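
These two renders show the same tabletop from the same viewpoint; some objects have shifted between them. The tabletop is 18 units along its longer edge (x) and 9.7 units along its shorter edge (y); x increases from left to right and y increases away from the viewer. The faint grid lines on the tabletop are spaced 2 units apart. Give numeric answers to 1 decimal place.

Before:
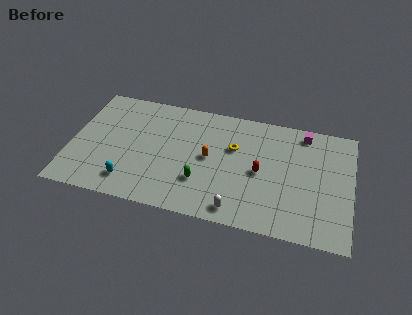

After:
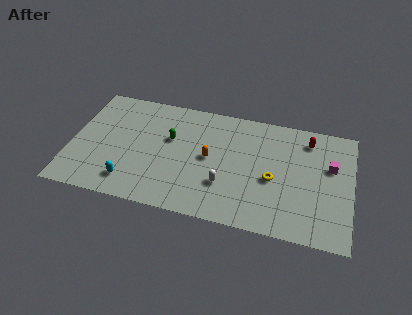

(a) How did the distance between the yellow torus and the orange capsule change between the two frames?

+2.3

Before: roughly 1.9 units apart; after: 4.2. That's 2.3 units further apart.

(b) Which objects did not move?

the orange capsule and the cyan capsule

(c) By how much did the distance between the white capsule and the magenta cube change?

-1.0

They were about 8.3 units apart before and 7.3 after — 1.0 units closer together.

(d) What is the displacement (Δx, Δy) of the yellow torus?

(2.6, -2.0)

From the two frames, the yellow torus sits at roughly (10.4, 6.2) before and (13.0, 4.2) after.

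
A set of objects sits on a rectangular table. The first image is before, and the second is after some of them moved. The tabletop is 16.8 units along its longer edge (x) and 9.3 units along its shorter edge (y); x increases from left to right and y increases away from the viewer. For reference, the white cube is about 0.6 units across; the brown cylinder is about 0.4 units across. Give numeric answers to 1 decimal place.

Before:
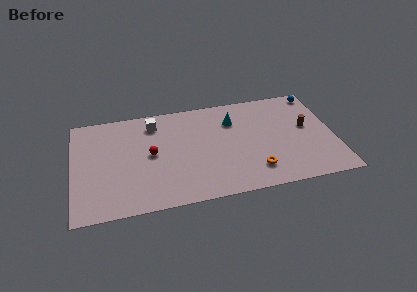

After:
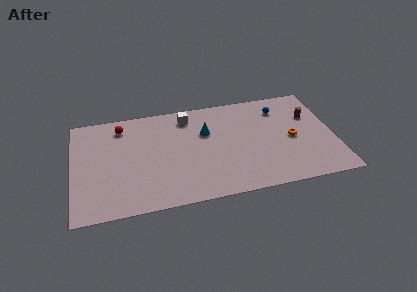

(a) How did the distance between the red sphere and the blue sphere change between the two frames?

-1.2

The distance was about 11.5 in the first image and 10.3 in the second, so they moved 1.2 units closer together.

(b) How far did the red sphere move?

3.4

The red sphere moved from about (5.0, 4.8) to (3.2, 7.7), a distance of √(1.8² + 2.9²) ≈ 3.4.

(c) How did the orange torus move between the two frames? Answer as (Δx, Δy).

(2.6, 2.4)

The orange torus was at about (11.5, 2.0) and moved to about (14.1, 4.4).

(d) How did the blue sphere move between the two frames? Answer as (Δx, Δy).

(-2.5, -1.0)

The blue sphere was at about (16.0, 8.3) and moved to about (13.5, 7.3).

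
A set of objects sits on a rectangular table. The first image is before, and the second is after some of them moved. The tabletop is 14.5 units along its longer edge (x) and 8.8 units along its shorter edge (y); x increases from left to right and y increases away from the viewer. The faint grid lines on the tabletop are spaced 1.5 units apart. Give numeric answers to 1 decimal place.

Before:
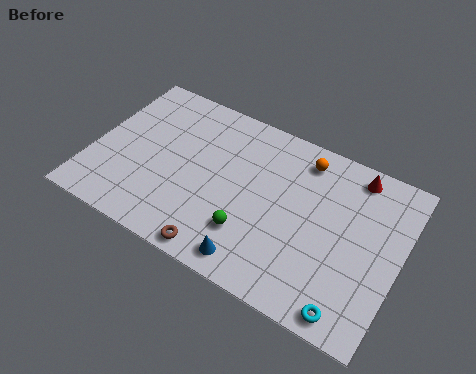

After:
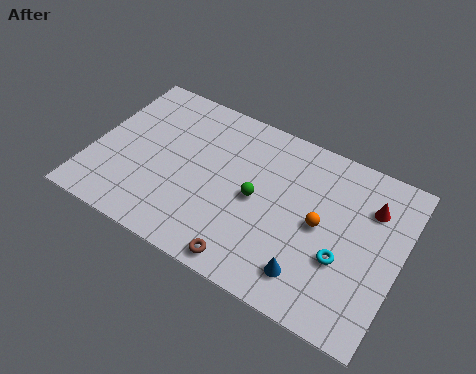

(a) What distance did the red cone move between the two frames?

1.6

The red cone moved from about (12.0, 7.7) to (12.9, 6.4), a distance of √(0.9² + 1.3²) ≈ 1.6.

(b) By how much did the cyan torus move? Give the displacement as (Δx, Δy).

(-0.7, 2.3)

The cyan torus was at about (12.7, 0.9) and moved to about (12.0, 3.2).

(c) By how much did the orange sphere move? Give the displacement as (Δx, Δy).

(1.2, -3.0)

The orange sphere was at about (9.6, 7.4) and moved to about (10.8, 4.4).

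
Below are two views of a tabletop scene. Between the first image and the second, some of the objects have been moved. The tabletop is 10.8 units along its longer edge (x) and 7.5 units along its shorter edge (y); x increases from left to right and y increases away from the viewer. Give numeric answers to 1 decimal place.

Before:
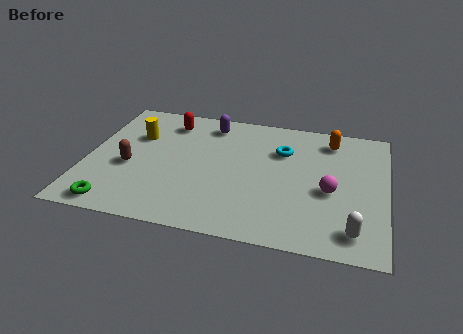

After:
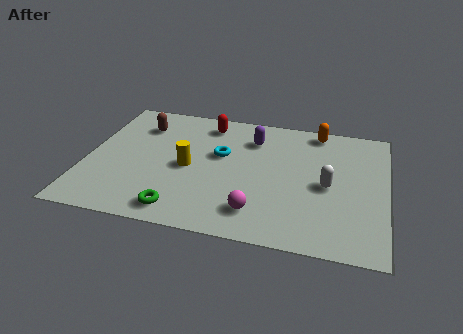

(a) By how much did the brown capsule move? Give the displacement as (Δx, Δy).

(0.2, 2.6)

From the two frames, the brown capsule sits at roughly (1.6, 3.1) before and (1.8, 5.7) after.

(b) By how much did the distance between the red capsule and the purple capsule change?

+0.3

The distance was about 1.5 in the first image and 1.8 in the second, so they moved 0.3 units further apart.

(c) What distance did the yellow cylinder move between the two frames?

2.5

From (1.7, 5.0) to (3.7, 3.5), the yellow cylinder covered √(2.0² + 1.5²) ≈ 2.5 units.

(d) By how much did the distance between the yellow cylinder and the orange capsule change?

-1.6

The distance was about 7.1 in the first image and 5.5 in the second, so they moved 1.6 units closer together.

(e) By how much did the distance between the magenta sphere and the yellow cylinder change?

-4.0

They were about 7.3 units apart before and 3.3 after — 4.0 units closer together.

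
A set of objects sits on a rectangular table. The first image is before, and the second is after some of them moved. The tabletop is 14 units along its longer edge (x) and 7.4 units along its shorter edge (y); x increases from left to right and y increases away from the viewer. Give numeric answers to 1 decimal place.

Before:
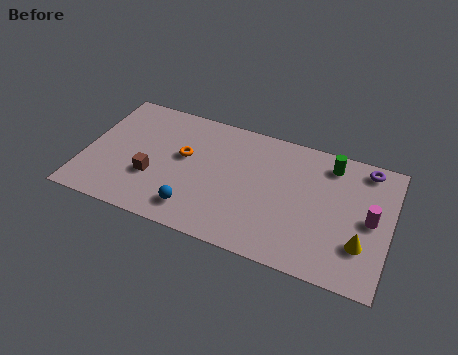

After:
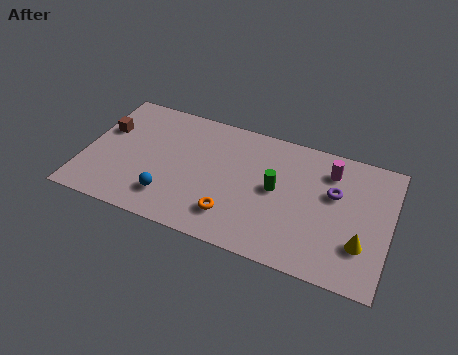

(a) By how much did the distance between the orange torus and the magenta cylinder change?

-2.8

They were about 8.6 units apart before and 5.8 after — 2.8 units closer together.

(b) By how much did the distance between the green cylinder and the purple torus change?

+1.1

They were about 1.6 units apart before and 2.7 after — 1.1 units further apart.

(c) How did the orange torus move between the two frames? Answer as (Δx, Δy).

(2.5, -2.6)

The orange torus started near (4.5, 4.3) and ended near (7.0, 1.7).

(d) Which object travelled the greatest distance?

the orange torus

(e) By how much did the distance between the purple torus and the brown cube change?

+0.3

Before: roughly 10.3 units apart; after: 10.6. That's 0.3 units further apart.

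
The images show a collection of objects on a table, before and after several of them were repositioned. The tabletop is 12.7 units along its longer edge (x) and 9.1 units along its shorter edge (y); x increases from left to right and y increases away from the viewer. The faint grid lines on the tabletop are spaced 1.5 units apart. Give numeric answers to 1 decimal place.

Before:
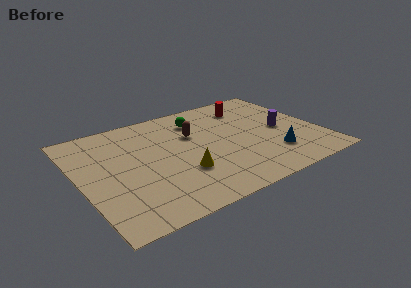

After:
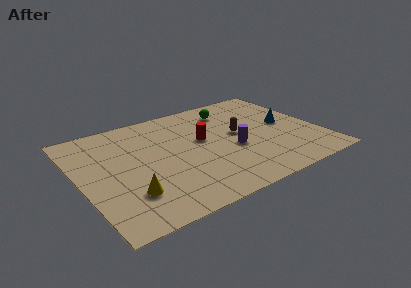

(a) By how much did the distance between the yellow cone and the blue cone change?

+4.4

The distance was about 4.8 in the first image and 9.2 in the second, so they moved 4.4 units further apart.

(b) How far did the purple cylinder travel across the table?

2.9

The purple cylinder was near (10.8, 4.3) before and (8.0, 3.7) after, so it travelled √(2.8² + 0.6²) ≈ 2.9 units.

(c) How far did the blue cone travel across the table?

2.7

The blue cone was near (9.9, 2.3) before and (11.1, 4.7) after, so it travelled √(1.2² + 2.4²) ≈ 2.7 units.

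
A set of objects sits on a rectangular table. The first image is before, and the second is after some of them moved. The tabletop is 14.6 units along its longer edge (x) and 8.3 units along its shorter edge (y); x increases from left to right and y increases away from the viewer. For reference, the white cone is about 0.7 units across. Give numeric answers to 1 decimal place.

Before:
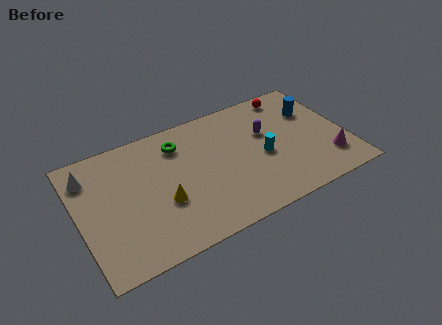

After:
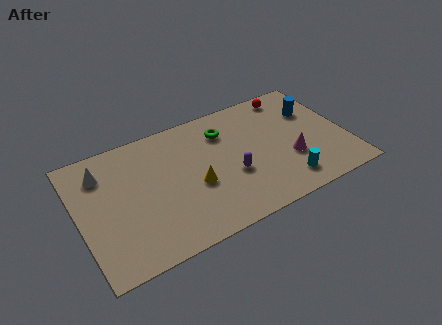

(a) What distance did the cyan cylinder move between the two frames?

2.4

The cyan cylinder moved from about (10.0, 3.7) to (10.9, 1.5), a distance of √(0.9² + 2.2²) ≈ 2.4.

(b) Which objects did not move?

the red sphere and the blue cylinder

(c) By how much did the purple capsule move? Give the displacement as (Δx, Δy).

(-2.2, -2.0)

The purple capsule started near (10.4, 5.2) and ended near (8.2, 3.2).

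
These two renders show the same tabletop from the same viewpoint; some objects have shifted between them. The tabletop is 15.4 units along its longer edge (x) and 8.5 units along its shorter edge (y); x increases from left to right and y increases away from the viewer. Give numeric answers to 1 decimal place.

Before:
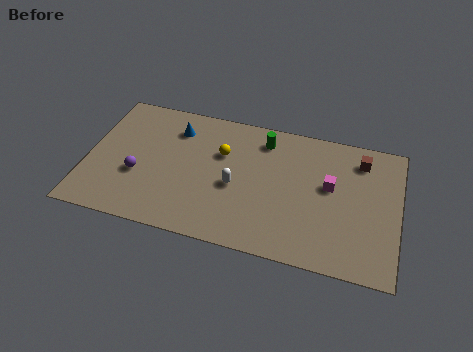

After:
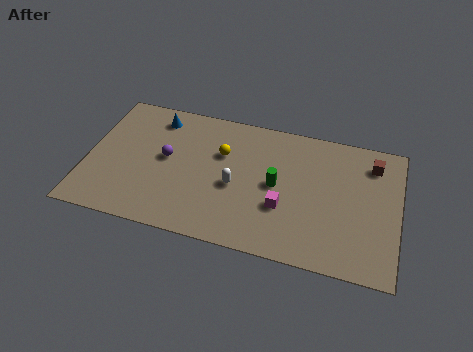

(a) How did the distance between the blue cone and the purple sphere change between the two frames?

-1.2

Before: roughly 3.8 units apart; after: 2.6. That's 1.2 units closer together.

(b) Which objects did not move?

the yellow sphere and the white capsule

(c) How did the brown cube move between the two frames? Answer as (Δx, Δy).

(0.6, -0.1)

From the two frames, the brown cube sits at roughly (13.4, 6.9) before and (14.0, 6.8) after.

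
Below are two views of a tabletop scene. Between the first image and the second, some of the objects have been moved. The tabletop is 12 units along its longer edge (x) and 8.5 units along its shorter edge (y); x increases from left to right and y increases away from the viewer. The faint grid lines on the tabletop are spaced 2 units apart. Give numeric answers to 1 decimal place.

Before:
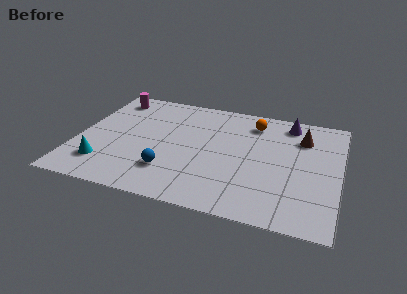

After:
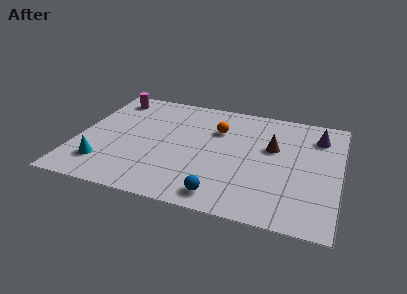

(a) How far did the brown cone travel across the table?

1.7

From (10.2, 6.3) to (8.9, 5.2), the brown cone covered √(1.3² + 1.1²) ≈ 1.7 units.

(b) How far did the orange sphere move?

1.9

The orange sphere moved from about (7.9, 6.9) to (6.3, 5.9), a distance of √(1.6² + 1.0²) ≈ 1.9.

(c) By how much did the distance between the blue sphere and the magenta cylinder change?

+2.4

They were about 5.9 units apart before and 8.3 after — 2.4 units further apart.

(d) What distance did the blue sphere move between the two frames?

2.7

The blue sphere moved from about (4.4, 2.2) to (6.9, 1.1), a distance of √(2.5² + 1.1²) ≈ 2.7.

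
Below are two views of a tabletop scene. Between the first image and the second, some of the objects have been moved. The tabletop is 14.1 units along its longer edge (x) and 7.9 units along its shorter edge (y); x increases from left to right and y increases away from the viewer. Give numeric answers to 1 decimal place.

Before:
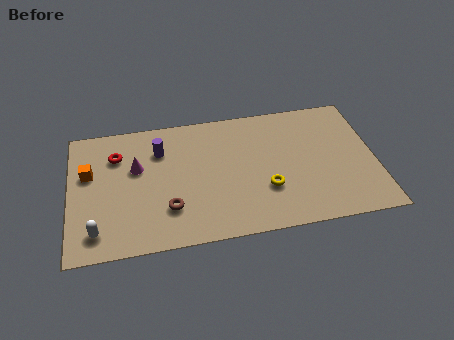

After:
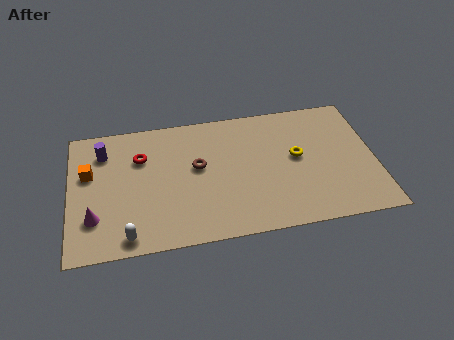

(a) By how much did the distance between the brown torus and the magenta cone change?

+2.3

Before: roughly 3.0 units apart; after: 5.3. That's 2.3 units further apart.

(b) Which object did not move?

the orange cube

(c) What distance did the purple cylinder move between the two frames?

2.6

The purple cylinder moved from about (4.2, 5.8) to (1.6, 6.1), a distance of √(2.6² + 0.3²) ≈ 2.6.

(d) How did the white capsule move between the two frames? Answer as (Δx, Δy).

(1.4, -0.5)

From the two frames, the white capsule sits at roughly (1.2, 1.4) before and (2.6, 0.9) after.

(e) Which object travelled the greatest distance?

the magenta cone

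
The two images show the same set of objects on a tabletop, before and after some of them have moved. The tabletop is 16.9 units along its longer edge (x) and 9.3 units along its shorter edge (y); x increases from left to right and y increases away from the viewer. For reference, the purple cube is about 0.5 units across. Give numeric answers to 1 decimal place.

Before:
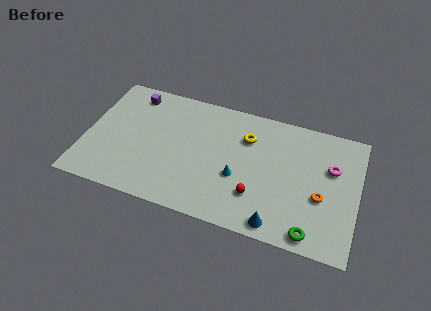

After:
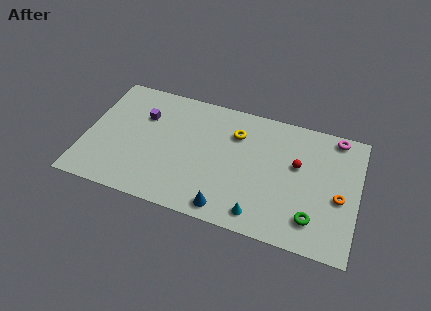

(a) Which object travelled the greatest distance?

the red sphere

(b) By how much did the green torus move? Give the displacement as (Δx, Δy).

(0.0, 1.0)

The green torus was at about (14.3, 1.0) and moved to about (14.3, 2.0).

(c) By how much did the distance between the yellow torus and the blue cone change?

-0.4

Before: roughly 6.1 units apart; after: 5.7. That's 0.4 units closer together.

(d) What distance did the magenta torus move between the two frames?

2.4

The magenta torus was near (15.2, 6.0) before and (15.3, 8.4) after, so it travelled √(0.1² + 2.4²) ≈ 2.4 units.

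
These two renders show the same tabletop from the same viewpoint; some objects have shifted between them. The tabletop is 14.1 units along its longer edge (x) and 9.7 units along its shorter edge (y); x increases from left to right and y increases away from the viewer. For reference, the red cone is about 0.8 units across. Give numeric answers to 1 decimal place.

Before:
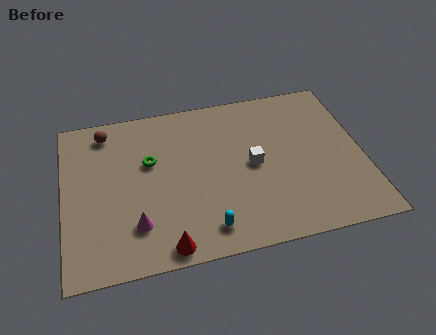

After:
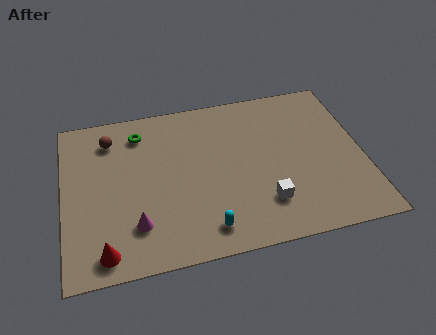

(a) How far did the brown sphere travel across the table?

0.5

The brown sphere moved from about (2.1, 8.3) to (2.3, 7.8), a distance of √(0.2² + 0.5²) ≈ 0.5.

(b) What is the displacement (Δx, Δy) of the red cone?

(-2.8, 0.3)

The red cone was at about (4.6, 0.9) and moved to about (1.8, 1.2).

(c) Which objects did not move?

the magenta cone and the cyan capsule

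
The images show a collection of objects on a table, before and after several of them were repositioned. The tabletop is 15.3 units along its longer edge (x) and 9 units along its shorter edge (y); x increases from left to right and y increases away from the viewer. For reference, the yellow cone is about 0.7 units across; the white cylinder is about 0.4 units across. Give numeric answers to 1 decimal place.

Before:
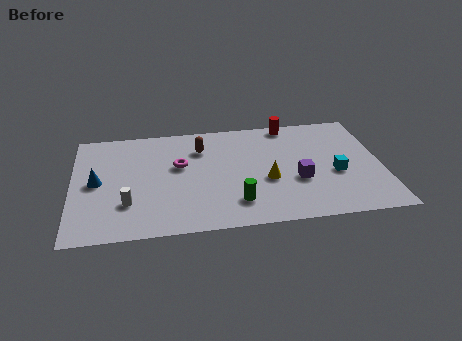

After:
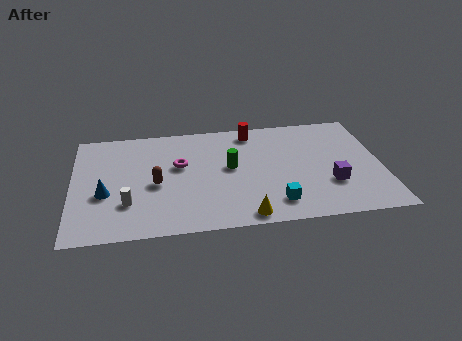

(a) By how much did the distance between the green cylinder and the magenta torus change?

-1.8

Before: roughly 4.3 units apart; after: 2.5. That's 1.8 units closer together.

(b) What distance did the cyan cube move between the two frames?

3.7

From (13.0, 3.7) to (9.9, 1.7), the cyan cube covered √(3.1² + 2.0²) ≈ 3.7 units.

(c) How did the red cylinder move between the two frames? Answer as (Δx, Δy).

(-1.9, -0.4)

The red cylinder was at about (10.9, 8.2) and moved to about (9.0, 7.8).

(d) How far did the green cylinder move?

2.9

The green cylinder moved from about (8.0, 2.0) to (7.8, 4.9), a distance of √(0.2² + 2.9²) ≈ 2.9.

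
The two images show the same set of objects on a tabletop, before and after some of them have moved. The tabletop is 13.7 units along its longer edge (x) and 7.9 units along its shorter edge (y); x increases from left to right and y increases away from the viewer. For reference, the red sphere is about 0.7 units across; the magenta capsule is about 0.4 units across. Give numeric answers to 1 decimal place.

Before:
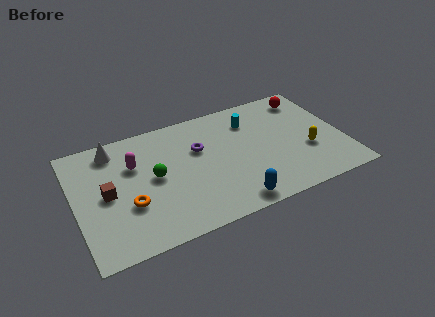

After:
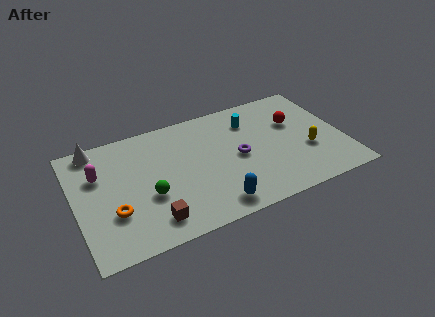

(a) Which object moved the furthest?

the brown cube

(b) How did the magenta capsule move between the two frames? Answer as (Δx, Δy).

(-1.8, 0.0)

From the two frames, the magenta capsule sits at roughly (3.1, 5.3) before and (1.3, 5.3) after.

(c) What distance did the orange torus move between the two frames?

0.8

The orange torus moved from about (2.6, 2.8) to (1.8, 2.6), a distance of √(0.8² + 0.2²) ≈ 0.8.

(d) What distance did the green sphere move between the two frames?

1.2

The green sphere was near (4.0, 4.1) before and (3.6, 3.0) after, so it travelled √(0.4² + 1.1²) ≈ 1.2 units.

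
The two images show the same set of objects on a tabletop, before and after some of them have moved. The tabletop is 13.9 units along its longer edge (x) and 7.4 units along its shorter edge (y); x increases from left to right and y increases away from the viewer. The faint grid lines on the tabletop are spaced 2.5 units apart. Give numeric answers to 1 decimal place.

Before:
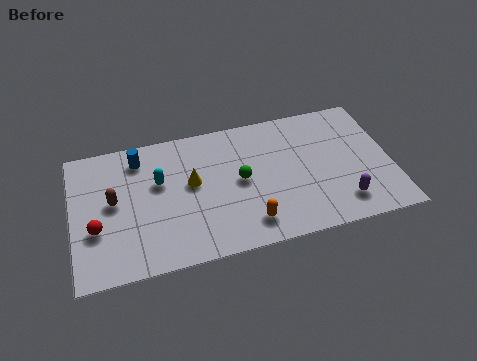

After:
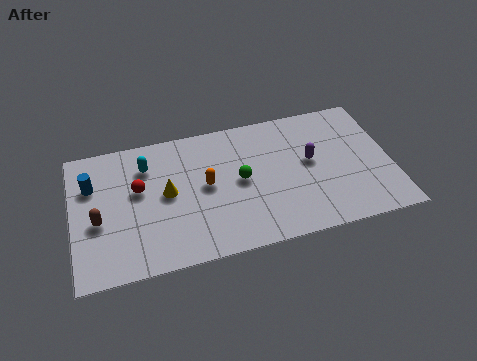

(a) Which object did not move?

the green sphere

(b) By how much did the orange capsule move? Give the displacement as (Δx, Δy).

(-1.7, 2.5)

The orange capsule was at about (7.5, 1.4) and moved to about (5.8, 3.9).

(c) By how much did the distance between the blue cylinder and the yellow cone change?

+0.5

Before: roughly 2.9 units apart; after: 3.4. That's 0.5 units further apart.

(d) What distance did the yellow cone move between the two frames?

1.1

The yellow cone moved from about (5.2, 4.2) to (4.1, 3.9), a distance of √(1.1² + 0.3²) ≈ 1.1.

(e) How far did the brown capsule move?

1.1

From (1.8, 4.0) to (1.1, 3.1), the brown capsule covered √(0.7² + 0.9²) ≈ 1.1 units.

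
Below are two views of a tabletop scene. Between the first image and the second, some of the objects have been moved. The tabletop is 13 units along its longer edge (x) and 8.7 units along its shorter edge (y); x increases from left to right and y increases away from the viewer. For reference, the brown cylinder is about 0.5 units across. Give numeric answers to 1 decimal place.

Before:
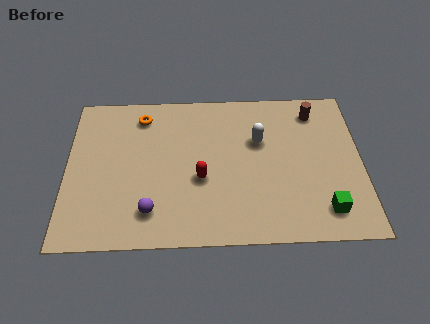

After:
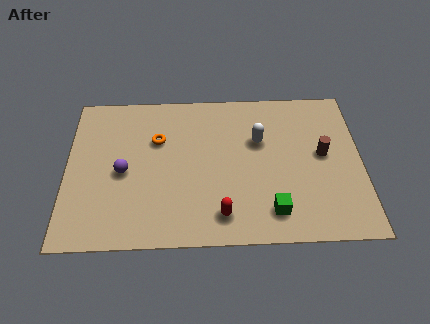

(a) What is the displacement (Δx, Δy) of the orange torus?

(0.7, -1.4)

The orange torus started near (3.3, 7.2) and ended near (4.0, 5.8).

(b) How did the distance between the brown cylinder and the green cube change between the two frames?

-1.7

They were about 5.6 units apart before and 3.9 after — 1.7 units closer together.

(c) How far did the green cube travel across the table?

2.3

The green cube was near (11.3, 1.6) before and (9.0, 1.6) after, so it travelled √(2.3² + 0.0²) ≈ 2.3 units.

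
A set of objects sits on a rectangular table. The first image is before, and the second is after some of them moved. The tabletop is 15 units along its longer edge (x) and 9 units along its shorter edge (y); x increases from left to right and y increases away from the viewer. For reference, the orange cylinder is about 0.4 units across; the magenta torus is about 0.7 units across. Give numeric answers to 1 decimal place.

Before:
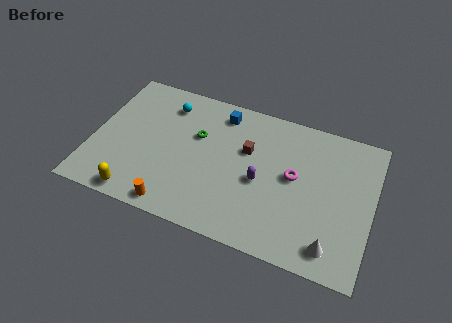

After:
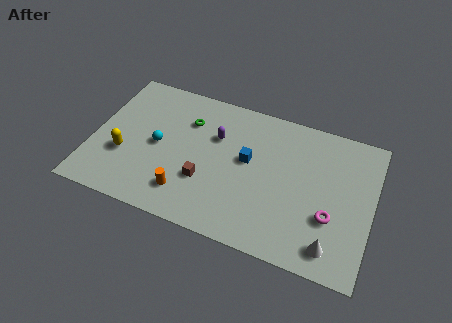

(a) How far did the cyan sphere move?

2.8

The cyan sphere was near (3.7, 7.2) before and (3.5, 4.4) after, so it travelled √(0.2² + 2.8²) ≈ 2.8 units.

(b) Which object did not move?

the white cone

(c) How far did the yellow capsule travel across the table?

2.5

The yellow capsule was near (2.8, 0.9) before and (1.8, 3.2) after, so it travelled √(1.0² + 2.3²) ≈ 2.5 units.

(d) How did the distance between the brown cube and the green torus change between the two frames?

+1.0

The distance was about 2.7 in the first image and 3.7 in the second, so they moved 1.0 units further apart.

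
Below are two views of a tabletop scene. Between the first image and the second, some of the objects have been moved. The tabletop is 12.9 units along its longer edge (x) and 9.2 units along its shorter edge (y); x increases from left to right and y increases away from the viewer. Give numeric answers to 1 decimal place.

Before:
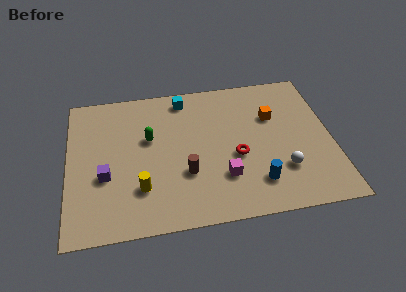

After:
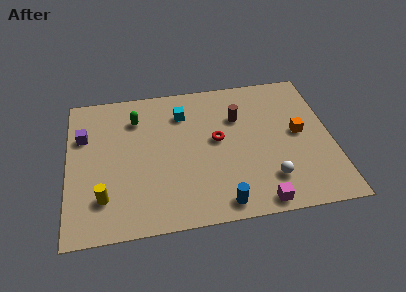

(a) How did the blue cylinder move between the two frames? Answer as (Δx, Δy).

(-1.8, -1.0)

The blue cylinder was at about (9.1, 2.0) and moved to about (7.3, 1.0).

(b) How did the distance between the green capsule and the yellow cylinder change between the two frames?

+2.0

The distance was about 3.1 in the first image and 5.1 in the second, so they moved 2.0 units further apart.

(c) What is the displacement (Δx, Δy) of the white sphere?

(-0.7, -0.5)

The white sphere was at about (10.4, 2.6) and moved to about (9.7, 2.1).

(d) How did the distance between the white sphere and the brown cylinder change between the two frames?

-0.3

They were about 4.7 units apart before and 4.4 after — 0.3 units closer together.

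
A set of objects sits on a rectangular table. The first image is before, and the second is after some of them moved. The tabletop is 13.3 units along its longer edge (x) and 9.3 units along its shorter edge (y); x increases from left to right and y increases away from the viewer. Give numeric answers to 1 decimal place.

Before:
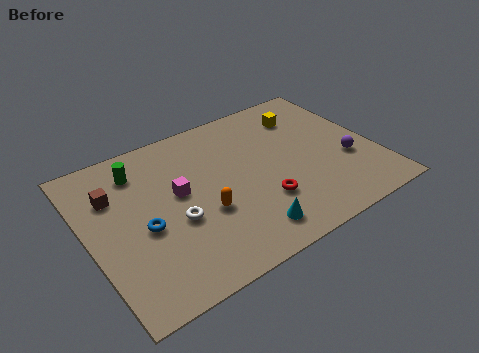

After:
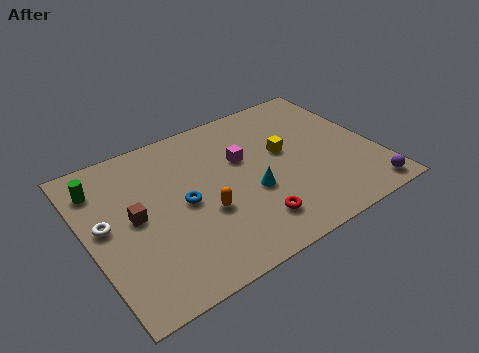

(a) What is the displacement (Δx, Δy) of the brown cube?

(0.7, -1.7)

The brown cube started near (1.4, 6.5) and ended near (2.1, 4.8).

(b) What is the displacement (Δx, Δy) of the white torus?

(-3.0, 1.3)

From the two frames, the white torus sits at roughly (3.8, 3.7) before and (0.8, 5.0) after.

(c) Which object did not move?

the orange capsule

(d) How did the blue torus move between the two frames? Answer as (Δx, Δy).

(1.9, 0.5)

The blue torus started near (2.4, 4.0) and ended near (4.3, 4.5).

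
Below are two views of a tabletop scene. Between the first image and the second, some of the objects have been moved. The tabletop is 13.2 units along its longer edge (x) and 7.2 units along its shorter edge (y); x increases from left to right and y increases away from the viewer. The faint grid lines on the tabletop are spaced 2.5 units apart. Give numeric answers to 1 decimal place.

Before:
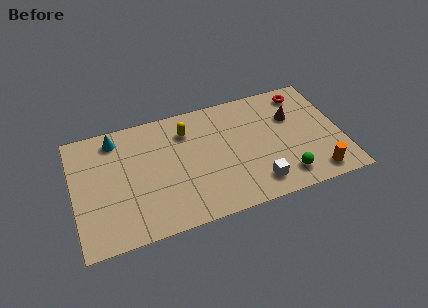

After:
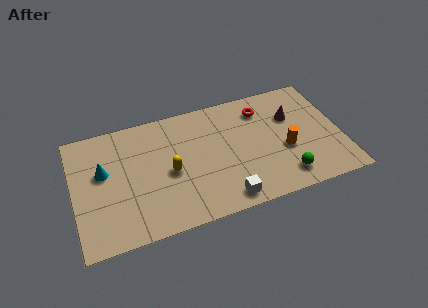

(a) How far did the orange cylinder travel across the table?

2.3

The orange cylinder was near (11.7, 1.0) before and (10.4, 2.9) after, so it travelled √(1.3² + 1.9²) ≈ 2.3 units.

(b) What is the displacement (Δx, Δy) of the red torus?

(-2.1, -0.4)

The red torus started near (11.6, 6.1) and ended near (9.5, 5.7).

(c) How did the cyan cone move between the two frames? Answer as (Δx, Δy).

(-0.7, -1.8)

From the two frames, the cyan cone sits at roughly (2.2, 6.1) before and (1.5, 4.3) after.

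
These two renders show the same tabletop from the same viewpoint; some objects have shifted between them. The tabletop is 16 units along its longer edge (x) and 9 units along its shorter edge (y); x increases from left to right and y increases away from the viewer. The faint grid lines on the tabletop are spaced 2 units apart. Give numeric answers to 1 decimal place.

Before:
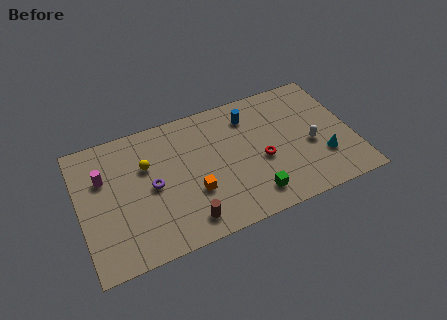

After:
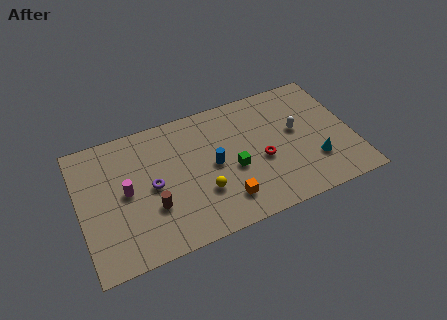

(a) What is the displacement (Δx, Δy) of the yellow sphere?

(3.0, -3.0)

From the two frames, the yellow sphere sits at roughly (4.0, 5.9) before and (7.0, 2.9) after.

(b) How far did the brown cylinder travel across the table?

2.4

The brown cylinder was near (5.9, 1.4) before and (4.1, 3.0) after, so it travelled √(1.8² + 1.6²) ≈ 2.4 units.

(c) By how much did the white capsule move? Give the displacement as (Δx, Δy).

(-0.7, 1.3)

The white capsule started near (13.5, 3.8) and ended near (12.8, 5.1).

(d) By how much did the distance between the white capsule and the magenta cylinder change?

-2.1

The distance was about 12.2 in the first image and 10.1 in the second, so they moved 2.1 units closer together.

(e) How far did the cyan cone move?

0.5

The cyan cone moved from about (14.1, 2.7) to (13.6, 2.6), a distance of √(0.5² + 0.1²) ≈ 0.5.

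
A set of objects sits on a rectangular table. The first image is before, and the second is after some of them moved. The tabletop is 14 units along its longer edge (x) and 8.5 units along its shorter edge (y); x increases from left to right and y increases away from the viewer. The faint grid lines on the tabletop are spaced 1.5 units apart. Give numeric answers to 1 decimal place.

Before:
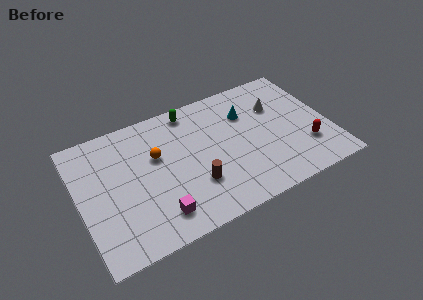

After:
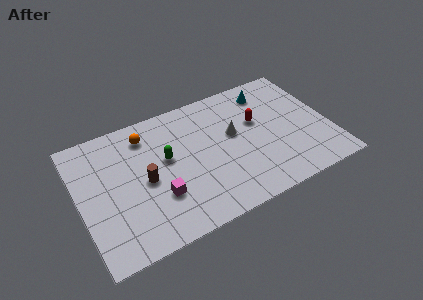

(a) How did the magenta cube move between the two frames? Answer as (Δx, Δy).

(0.2, 1.1)

The magenta cube was at about (4.0, 1.6) and moved to about (4.2, 2.7).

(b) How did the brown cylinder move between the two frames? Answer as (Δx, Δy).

(-2.6, 1.4)

From the two frames, the brown cylinder sits at roughly (6.2, 2.6) before and (3.6, 4.0) after.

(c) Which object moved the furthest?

the red capsule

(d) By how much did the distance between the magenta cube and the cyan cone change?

+0.9

They were about 7.1 units apart before and 8.0 after — 0.9 units further apart.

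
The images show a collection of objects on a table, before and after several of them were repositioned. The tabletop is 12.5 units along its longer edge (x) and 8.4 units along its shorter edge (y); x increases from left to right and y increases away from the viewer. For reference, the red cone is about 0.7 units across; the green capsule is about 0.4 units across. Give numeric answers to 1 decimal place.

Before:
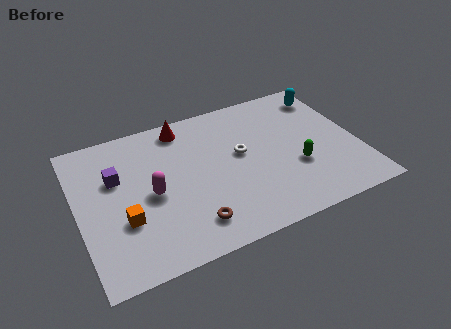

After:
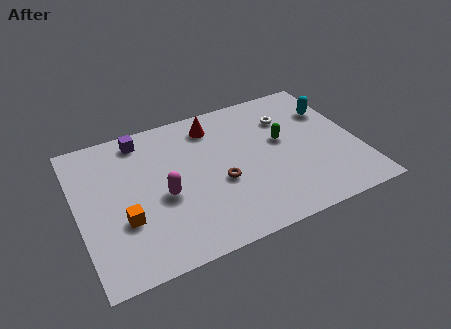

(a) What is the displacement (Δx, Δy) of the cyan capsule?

(0.0, -1.0)

From the two frames, the cyan capsule sits at roughly (11.6, 6.9) before and (11.6, 5.9) after.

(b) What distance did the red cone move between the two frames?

1.4

The red cone moved from about (5.0, 7.3) to (6.3, 6.9), a distance of √(1.3² + 0.4²) ≈ 1.4.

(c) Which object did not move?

the orange cube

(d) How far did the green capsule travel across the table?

1.8

The green capsule was near (9.6, 3.0) before and (9.2, 4.8) after, so it travelled √(0.4² + 1.8²) ≈ 1.8 units.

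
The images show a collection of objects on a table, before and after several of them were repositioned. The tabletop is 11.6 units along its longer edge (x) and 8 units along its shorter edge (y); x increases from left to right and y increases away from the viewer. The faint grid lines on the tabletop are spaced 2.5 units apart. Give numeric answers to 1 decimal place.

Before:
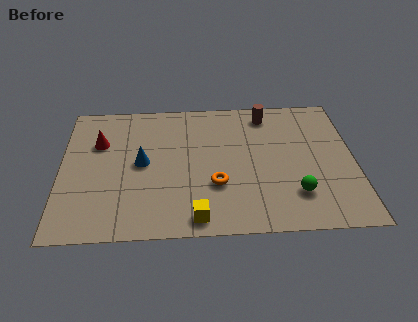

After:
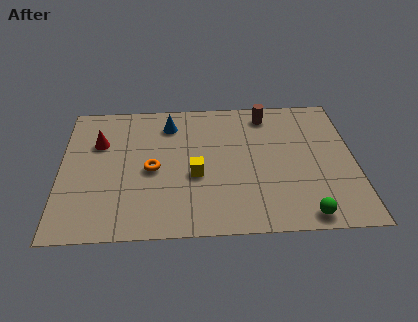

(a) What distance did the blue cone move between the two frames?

2.5

The blue cone was near (3.2, 4.1) before and (4.3, 6.4) after, so it travelled √(1.1² + 2.3²) ≈ 2.5 units.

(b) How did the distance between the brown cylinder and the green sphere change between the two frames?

+1.2

They were about 4.9 units apart before and 6.1 after — 1.2 units further apart.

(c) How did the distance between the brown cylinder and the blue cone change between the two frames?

-1.8

Before: roughly 5.7 units apart; after: 3.9. That's 1.8 units closer together.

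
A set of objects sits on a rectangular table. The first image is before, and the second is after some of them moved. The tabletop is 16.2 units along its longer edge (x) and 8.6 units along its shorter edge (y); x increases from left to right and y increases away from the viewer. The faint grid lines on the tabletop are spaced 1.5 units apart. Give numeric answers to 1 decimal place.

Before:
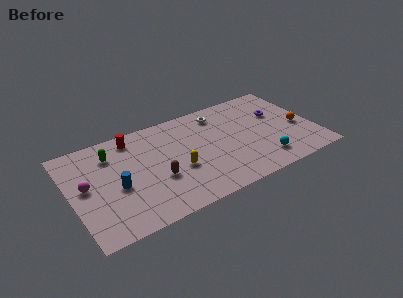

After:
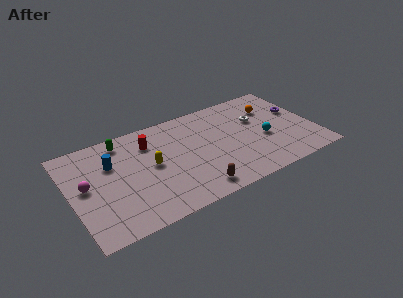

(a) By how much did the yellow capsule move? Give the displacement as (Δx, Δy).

(-1.6, 1.1)

From the two frames, the yellow capsule sits at roughly (6.9, 3.4) before and (5.3, 4.5) after.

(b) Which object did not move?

the magenta sphere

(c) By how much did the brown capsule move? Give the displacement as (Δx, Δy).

(2.2, -2.0)

The brown capsule was at about (5.5, 3.2) and moved to about (7.7, 1.2).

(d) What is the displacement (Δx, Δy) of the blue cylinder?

(-0.1, 2.1)

The blue cylinder was at about (2.9, 3.7) and moved to about (2.8, 5.8).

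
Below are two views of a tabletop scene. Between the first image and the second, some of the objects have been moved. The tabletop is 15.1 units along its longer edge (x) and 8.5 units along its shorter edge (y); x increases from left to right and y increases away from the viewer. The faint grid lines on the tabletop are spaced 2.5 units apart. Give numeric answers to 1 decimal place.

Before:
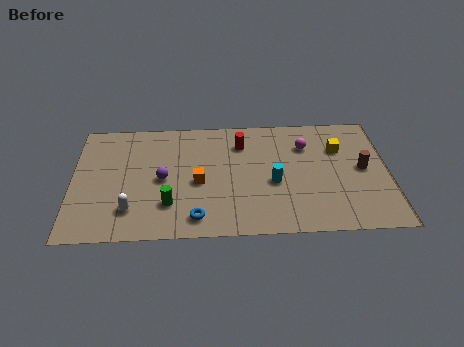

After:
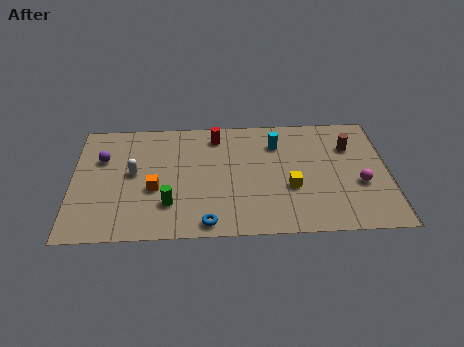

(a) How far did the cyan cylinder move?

2.8

The cyan cylinder was near (9.6, 3.6) before and (9.8, 6.4) after, so it travelled √(0.2² + 2.8²) ≈ 2.8 units.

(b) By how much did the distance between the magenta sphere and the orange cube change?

+4.1

The distance was about 5.7 in the first image and 9.8 in the second, so they moved 4.1 units further apart.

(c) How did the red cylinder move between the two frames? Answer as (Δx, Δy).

(-1.2, 0.6)

The red cylinder started near (8.1, 6.5) and ended near (6.9, 7.1).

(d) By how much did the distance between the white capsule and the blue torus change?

+1.9

The distance was about 3.2 in the first image and 5.1 in the second, so they moved 1.9 units further apart.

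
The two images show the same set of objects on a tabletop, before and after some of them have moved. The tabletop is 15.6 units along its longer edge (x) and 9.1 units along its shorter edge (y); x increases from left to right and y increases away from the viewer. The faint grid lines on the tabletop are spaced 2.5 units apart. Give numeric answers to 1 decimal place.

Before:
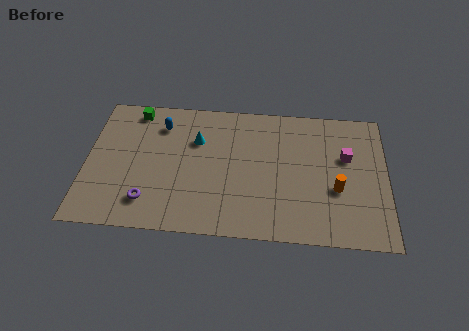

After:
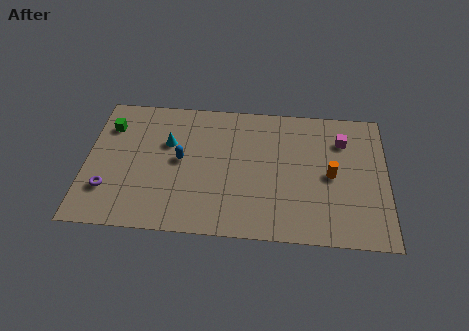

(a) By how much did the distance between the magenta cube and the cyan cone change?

+1.3

They were about 7.8 units apart before and 9.1 after — 1.3 units further apart.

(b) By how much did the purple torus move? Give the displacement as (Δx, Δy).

(-2.1, 0.6)

The purple torus started near (3.3, 1.9) and ended near (1.2, 2.5).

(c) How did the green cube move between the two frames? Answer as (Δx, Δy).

(-1.3, -1.2)

From the two frames, the green cube sits at roughly (2.4, 8.0) before and (1.1, 6.8) after.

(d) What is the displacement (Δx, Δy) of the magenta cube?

(-0.2, 1.1)

The magenta cube was at about (13.5, 5.7) and moved to about (13.3, 6.8).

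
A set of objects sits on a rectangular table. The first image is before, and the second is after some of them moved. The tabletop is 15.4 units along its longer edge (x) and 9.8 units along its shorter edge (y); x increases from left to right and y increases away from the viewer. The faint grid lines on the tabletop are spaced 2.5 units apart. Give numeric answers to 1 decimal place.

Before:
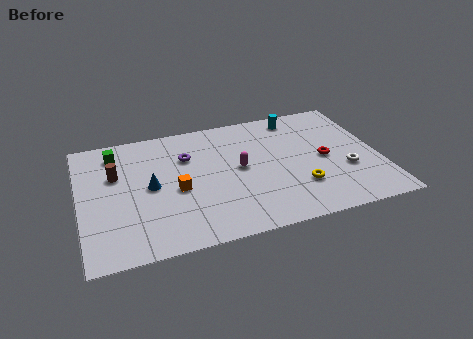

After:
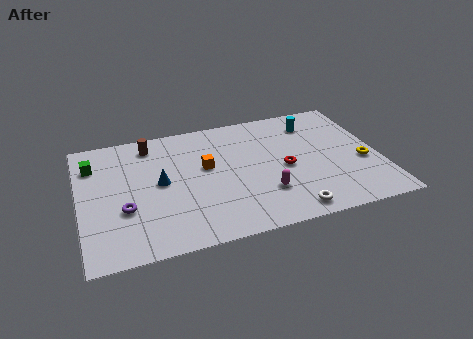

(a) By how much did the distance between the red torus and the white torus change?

+1.8

They were about 1.6 units apart before and 3.4 after — 1.8 units further apart.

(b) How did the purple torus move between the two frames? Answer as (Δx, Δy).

(-3.4, -3.3)

The purple torus started near (5.6, 6.8) and ended near (2.2, 3.5).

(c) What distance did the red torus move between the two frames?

2.1

The red torus was near (12.6, 4.7) before and (10.5, 4.5) after, so it travelled √(2.1² + 0.2²) ≈ 2.1 units.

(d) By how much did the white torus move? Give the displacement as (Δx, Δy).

(-3.2, -2.4)

The white torus started near (13.6, 3.5) and ended near (10.4, 1.1).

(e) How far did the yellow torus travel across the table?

3.6

The yellow torus moved from about (11.1, 2.8) to (14.5, 3.9), a distance of √(3.4² + 1.1²) ≈ 3.6.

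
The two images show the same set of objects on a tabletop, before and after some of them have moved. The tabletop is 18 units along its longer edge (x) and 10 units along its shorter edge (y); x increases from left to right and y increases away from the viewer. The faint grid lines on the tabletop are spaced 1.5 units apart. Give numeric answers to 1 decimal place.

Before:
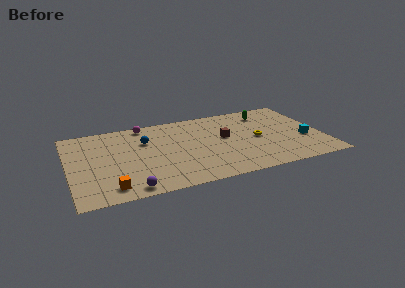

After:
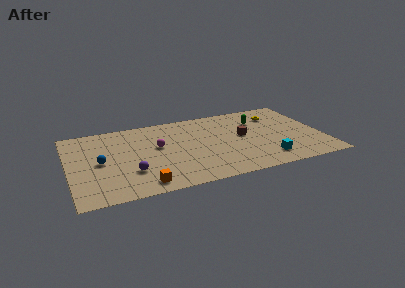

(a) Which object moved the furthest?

the blue sphere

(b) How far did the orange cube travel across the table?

2.2

From (2.7, 1.5) to (4.9, 1.3), the orange cube covered √(2.2² + 0.2²) ≈ 2.2 units.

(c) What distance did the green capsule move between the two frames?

1.1

The green capsule moved from about (14.4, 8.1) to (13.7, 7.2), a distance of √(0.7² + 0.9²) ≈ 1.1.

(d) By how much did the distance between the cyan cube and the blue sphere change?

+0.3

Before: roughly 11.6 units apart; after: 11.9. That's 0.3 units further apart.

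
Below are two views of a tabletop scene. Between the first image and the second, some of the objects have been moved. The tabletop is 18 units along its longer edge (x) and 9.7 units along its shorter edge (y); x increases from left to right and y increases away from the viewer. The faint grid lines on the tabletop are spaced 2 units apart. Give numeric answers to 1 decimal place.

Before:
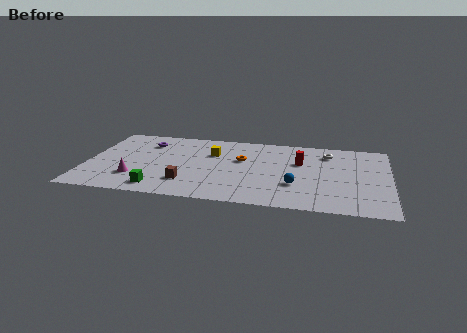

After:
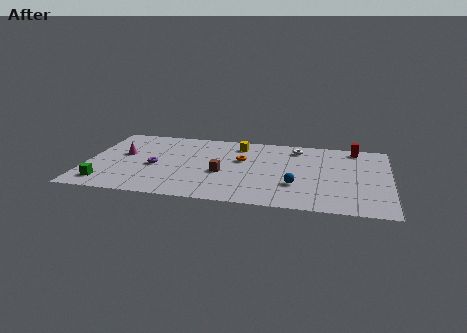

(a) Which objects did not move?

the orange torus and the blue sphere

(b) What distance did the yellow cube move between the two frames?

2.1

From (7.4, 6.6) to (8.9, 8.0), the yellow cube covered √(1.5² + 1.4²) ≈ 2.1 units.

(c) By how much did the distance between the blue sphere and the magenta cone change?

+1.2

Before: roughly 9.5 units apart; after: 10.7. That's 1.2 units further apart.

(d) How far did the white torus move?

1.9

The white torus moved from about (14.3, 7.7) to (12.4, 8.1), a distance of √(1.9² + 0.4²) ≈ 1.9.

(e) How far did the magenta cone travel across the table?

3.1

From (3.0, 2.6) to (2.1, 5.6), the magenta cone covered √(0.9² + 3.0²) ≈ 3.1 units.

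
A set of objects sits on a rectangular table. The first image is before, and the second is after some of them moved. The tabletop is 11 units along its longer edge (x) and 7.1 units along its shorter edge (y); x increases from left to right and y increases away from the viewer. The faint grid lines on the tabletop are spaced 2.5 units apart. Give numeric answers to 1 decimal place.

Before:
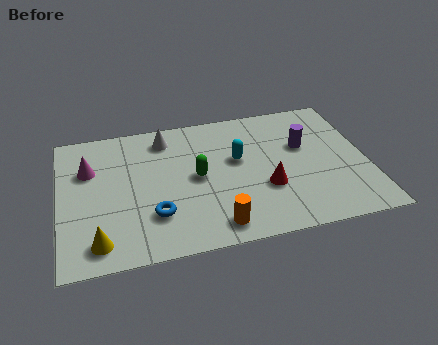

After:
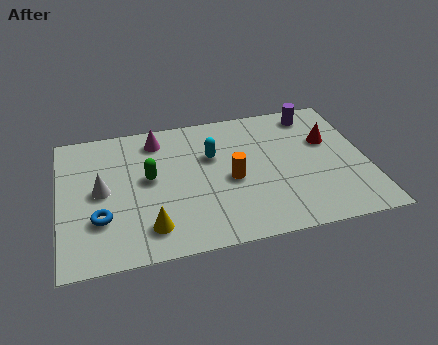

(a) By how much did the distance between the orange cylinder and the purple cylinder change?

-0.5

They were about 4.8 units apart before and 4.3 after — 0.5 units closer together.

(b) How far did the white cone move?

3.3

From (3.9, 5.9) to (1.5, 3.6), the white cone covered √(2.4² + 2.3²) ≈ 3.3 units.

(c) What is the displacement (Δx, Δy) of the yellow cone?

(1.8, 0.3)

The yellow cone was at about (1.3, 1.1) and moved to about (3.1, 1.4).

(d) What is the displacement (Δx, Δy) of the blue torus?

(-1.9, 0.2)

From the two frames, the blue torus sits at roughly (3.3, 2.0) before and (1.4, 2.2) after.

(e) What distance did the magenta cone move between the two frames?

2.7

The magenta cone was near (1.1, 4.8) before and (3.6, 5.9) after, so it travelled √(2.5² + 1.1²) ≈ 2.7 units.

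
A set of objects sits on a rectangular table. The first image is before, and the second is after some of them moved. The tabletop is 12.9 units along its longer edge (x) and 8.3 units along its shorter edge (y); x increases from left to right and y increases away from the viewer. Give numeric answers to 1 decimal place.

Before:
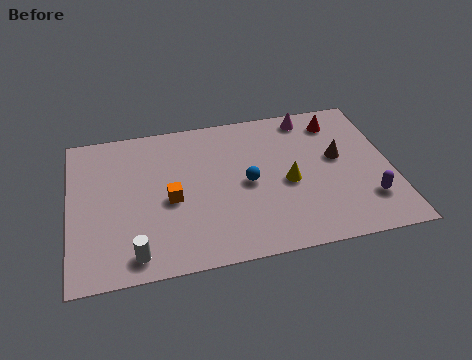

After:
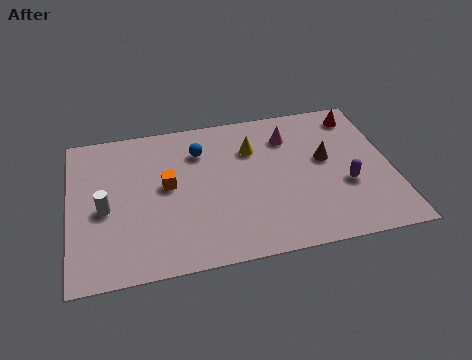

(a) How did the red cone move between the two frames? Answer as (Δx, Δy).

(0.9, 0.2)

The red cone was at about (10.9, 6.8) and moved to about (11.8, 7.0).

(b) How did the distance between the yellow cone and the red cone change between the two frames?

+0.7

The distance was about 3.8 in the first image and 4.5 in the second, so they moved 0.7 units further apart.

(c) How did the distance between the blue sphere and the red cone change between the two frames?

+1.8

The distance was about 4.7 in the first image and 6.5 in the second, so they moved 1.8 units further apart.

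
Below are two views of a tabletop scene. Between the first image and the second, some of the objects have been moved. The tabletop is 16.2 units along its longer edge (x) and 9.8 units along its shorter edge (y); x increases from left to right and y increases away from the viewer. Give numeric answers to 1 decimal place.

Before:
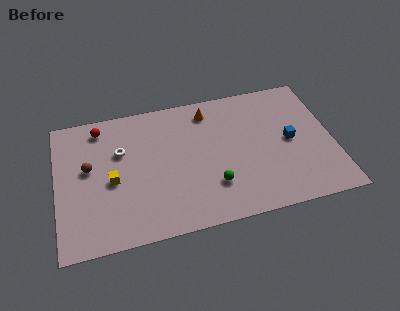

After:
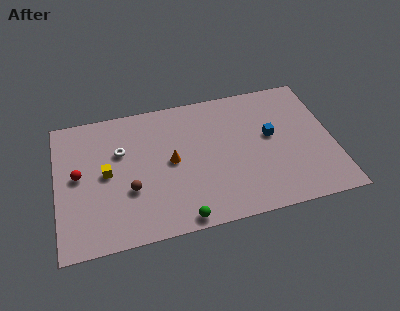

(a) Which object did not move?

the white torus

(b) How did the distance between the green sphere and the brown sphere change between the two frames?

-3.8

Before: roughly 7.7 units apart; after: 3.9. That's 3.8 units closer together.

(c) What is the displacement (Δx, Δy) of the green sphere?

(-2.0, -1.9)

From the two frames, the green sphere sits at roughly (9.0, 2.7) before and (7.0, 0.8) after.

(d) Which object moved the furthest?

the orange cone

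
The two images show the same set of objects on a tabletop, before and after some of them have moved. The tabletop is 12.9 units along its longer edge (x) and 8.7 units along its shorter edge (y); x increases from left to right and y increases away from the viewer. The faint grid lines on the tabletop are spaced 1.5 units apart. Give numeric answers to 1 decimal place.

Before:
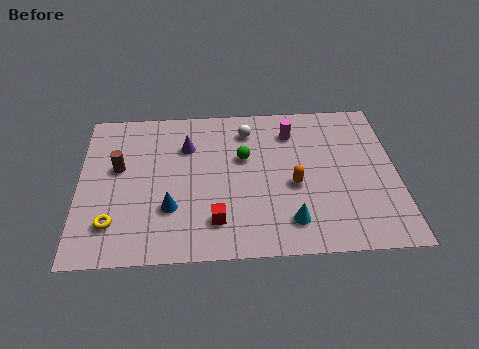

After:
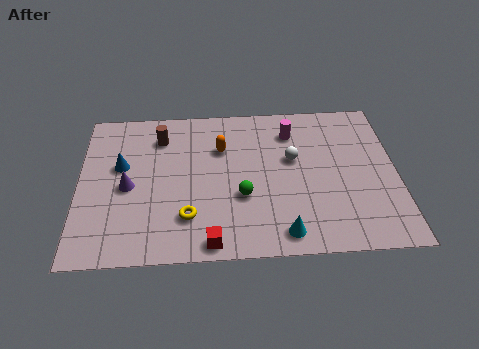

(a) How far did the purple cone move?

3.3

The purple cone moved from about (4.4, 6.2) to (2.0, 4.0), a distance of √(2.4² + 2.2²) ≈ 3.3.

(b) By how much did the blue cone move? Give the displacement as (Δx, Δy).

(-2.0, 2.5)

The blue cone was at about (3.7, 2.7) and moved to about (1.7, 5.2).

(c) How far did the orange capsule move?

3.7

The orange capsule was near (8.7, 3.7) before and (5.8, 6.0) after, so it travelled √(2.9² + 2.3²) ≈ 3.7 units.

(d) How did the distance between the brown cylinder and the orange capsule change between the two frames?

-4.6

The distance was about 7.2 in the first image and 2.6 in the second, so they moved 4.6 units closer together.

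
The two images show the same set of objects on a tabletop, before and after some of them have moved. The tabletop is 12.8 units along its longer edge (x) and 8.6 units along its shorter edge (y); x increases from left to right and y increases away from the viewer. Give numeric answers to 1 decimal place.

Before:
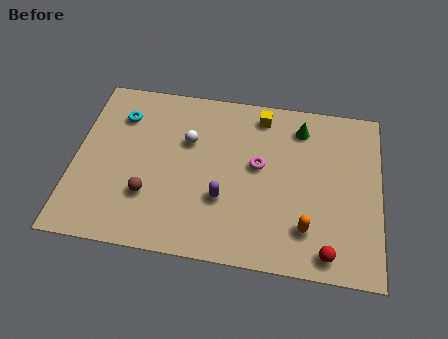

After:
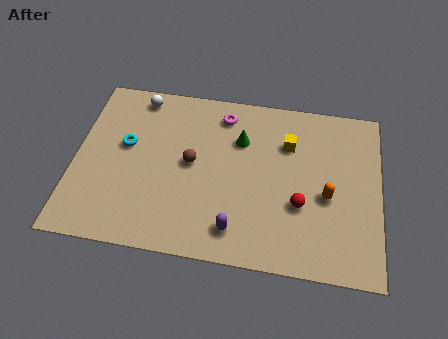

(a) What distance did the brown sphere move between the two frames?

2.5

The brown sphere moved from about (3.2, 2.6) to (4.9, 4.5), a distance of √(1.7² + 1.9²) ≈ 2.5.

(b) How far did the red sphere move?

2.4

From (10.7, 1.0) to (9.5, 3.1), the red sphere covered √(1.2² + 2.1²) ≈ 2.4 units.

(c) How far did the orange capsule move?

1.9

The orange capsule was near (9.8, 2.0) before and (10.6, 3.7) after, so it travelled √(0.8² + 1.7²) ≈ 1.9 units.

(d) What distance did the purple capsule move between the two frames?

1.5

The purple capsule was near (6.3, 2.9) before and (6.9, 1.5) after, so it travelled √(0.6² + 1.4²) ≈ 1.5 units.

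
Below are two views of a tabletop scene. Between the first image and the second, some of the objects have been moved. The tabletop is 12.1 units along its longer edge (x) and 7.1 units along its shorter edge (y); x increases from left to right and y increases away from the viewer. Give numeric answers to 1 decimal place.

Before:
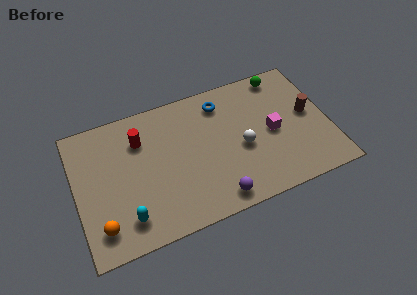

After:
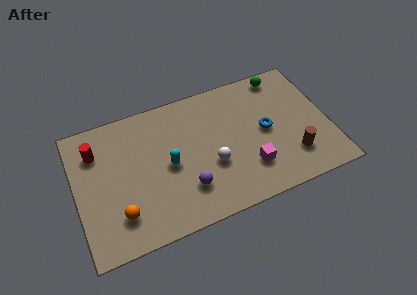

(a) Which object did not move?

the green sphere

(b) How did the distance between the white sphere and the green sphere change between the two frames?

+1.3

They were about 3.9 units apart before and 5.2 after — 1.3 units further apart.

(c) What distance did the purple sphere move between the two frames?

1.6

The purple sphere was near (6.4, 0.9) before and (5.1, 1.9) after, so it travelled √(1.3² + 1.0²) ≈ 1.6 units.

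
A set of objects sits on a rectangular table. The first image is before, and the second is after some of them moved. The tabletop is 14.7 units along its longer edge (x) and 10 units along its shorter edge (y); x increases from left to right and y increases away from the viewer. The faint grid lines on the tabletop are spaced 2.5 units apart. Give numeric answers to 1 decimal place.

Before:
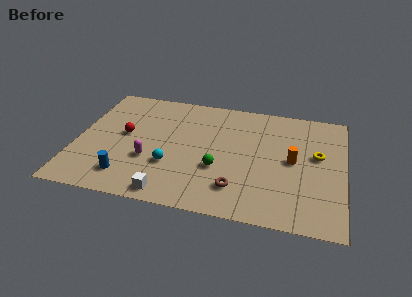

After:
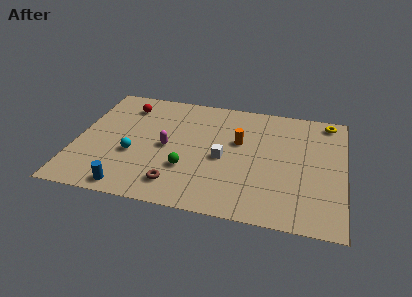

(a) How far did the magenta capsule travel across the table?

1.6

The magenta capsule was near (4.1, 3.5) before and (5.0, 4.8) after, so it travelled √(0.9² + 1.3²) ≈ 1.6 units.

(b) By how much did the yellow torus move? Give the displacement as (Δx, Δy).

(0.5, 3.1)

The yellow torus started near (13.2, 5.8) and ended near (13.7, 8.9).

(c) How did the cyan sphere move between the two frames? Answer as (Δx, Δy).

(-2.1, 0.5)

From the two frames, the cyan sphere sits at roughly (5.3, 3.3) before and (3.2, 3.8) after.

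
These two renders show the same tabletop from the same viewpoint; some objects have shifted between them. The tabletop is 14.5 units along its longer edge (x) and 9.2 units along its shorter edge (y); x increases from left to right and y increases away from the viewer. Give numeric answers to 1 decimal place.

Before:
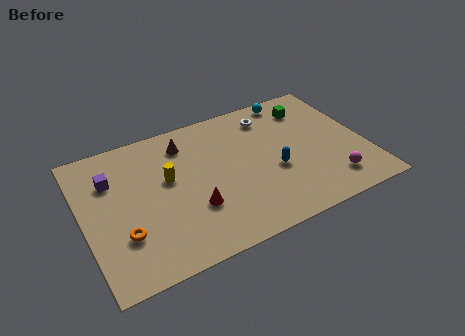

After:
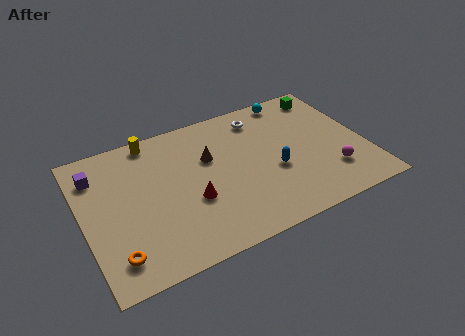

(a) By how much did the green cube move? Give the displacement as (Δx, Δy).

(1.0, 0.6)

The green cube started near (12.1, 7.3) and ended near (13.1, 7.9).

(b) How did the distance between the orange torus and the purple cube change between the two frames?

+1.7

They were about 3.7 units apart before and 5.4 after — 1.7 units further apart.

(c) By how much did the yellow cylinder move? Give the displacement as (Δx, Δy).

(-0.5, 2.9)

The yellow cylinder started near (4.4, 5.4) and ended near (3.9, 8.3).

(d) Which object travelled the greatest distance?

the yellow cylinder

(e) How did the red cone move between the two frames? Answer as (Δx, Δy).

(0.0, 0.5)

The red cone was at about (5.4, 3.0) and moved to about (5.4, 3.5).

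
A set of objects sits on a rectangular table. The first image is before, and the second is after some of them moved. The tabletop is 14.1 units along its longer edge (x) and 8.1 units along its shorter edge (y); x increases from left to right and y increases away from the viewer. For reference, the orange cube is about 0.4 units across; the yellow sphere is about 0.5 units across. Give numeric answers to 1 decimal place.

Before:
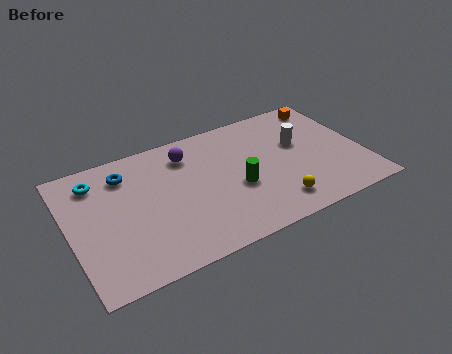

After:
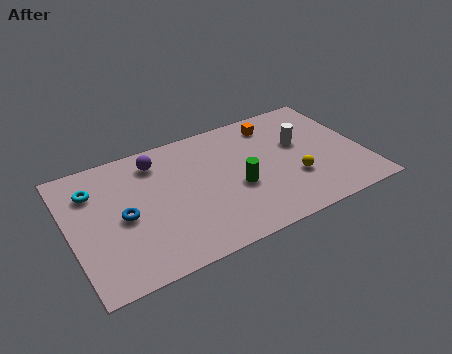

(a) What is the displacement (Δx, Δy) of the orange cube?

(-2.7, -0.3)

The orange cube was at about (12.9, 7.0) and moved to about (10.2, 6.7).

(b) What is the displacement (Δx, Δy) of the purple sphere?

(-1.5, 0.2)

From the two frames, the purple sphere sits at roughly (5.9, 6.4) before and (4.4, 6.6) after.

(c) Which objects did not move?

the green cylinder and the white cylinder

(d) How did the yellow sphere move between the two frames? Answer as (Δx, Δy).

(1.1, 1.2)

The yellow sphere was at about (9.5, 1.5) and moved to about (10.6, 2.7).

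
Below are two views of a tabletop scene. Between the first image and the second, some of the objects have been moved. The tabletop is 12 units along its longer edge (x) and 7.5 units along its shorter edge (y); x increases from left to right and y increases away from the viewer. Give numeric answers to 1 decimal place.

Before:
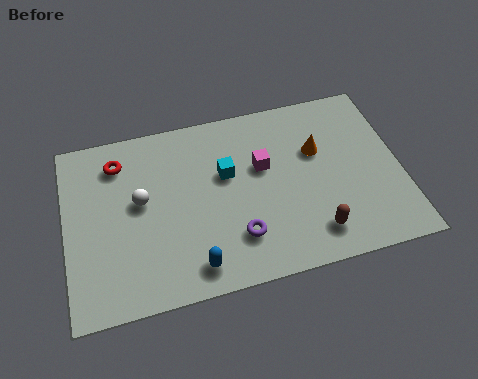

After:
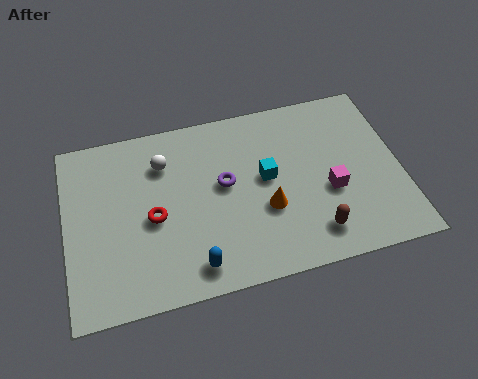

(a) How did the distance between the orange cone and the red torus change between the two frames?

-3.2

They were about 7.2 units apart before and 4.0 after — 3.2 units closer together.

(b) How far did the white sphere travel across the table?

1.7

The white sphere was near (2.7, 4.2) before and (3.6, 5.6) after, so it travelled √(0.9² + 1.4²) ≈ 1.7 units.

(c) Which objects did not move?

the brown capsule and the blue capsule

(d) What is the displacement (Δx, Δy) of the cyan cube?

(1.4, -0.5)

The cyan cube started near (5.8, 4.6) and ended near (7.2, 4.1).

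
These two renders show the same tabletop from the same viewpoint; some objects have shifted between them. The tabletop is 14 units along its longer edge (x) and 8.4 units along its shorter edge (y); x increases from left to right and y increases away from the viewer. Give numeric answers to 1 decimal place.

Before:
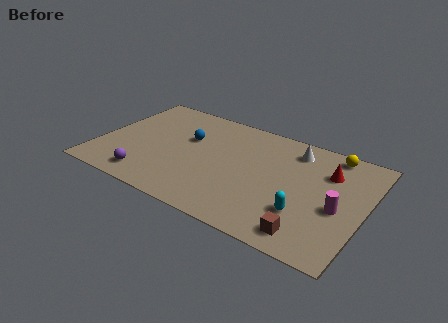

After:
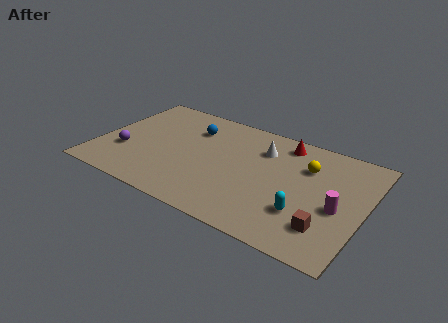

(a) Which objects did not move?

the magenta cylinder and the cyan capsule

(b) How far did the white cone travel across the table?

1.7

The white cone was near (10.0, 6.9) before and (8.4, 6.2) after, so it travelled √(1.6² + 0.7²) ≈ 1.7 units.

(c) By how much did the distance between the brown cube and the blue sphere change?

+0.7

They were about 8.1 units apart before and 8.8 after — 0.7 units further apart.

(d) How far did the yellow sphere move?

1.9

The yellow sphere moved from about (11.9, 7.5) to (10.8, 5.9), a distance of √(1.1² + 1.6²) ≈ 1.9.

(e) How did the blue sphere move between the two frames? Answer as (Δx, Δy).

(0.1, 0.9)

From the two frames, the blue sphere sits at roughly (4.5, 5.3) before and (4.6, 6.2) after.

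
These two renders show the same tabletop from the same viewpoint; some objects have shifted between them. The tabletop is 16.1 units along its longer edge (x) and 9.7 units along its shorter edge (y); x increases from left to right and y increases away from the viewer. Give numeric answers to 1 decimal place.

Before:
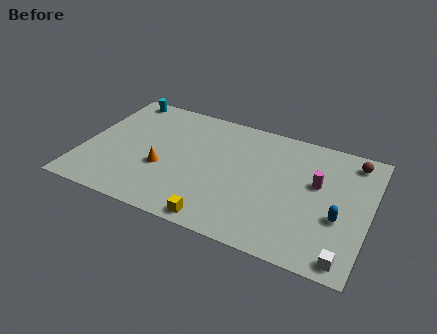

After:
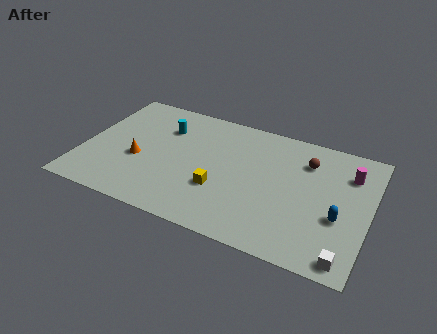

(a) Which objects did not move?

the white cube and the blue capsule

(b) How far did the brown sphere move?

2.7

From (14.9, 8.3) to (12.4, 7.3), the brown sphere covered √(2.5² + 1.0²) ≈ 2.7 units.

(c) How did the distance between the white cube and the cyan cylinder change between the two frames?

-3.3

They were about 15.7 units apart before and 12.4 after — 3.3 units closer together.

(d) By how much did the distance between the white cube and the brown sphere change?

-0.4

Before: roughly 7.3 units apart; after: 6.9. That's 0.4 units closer together.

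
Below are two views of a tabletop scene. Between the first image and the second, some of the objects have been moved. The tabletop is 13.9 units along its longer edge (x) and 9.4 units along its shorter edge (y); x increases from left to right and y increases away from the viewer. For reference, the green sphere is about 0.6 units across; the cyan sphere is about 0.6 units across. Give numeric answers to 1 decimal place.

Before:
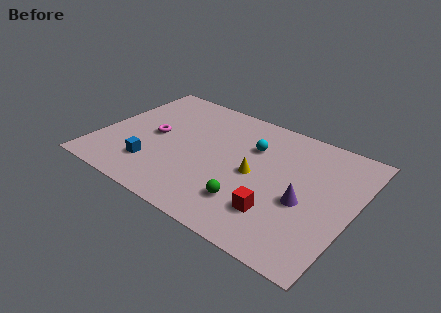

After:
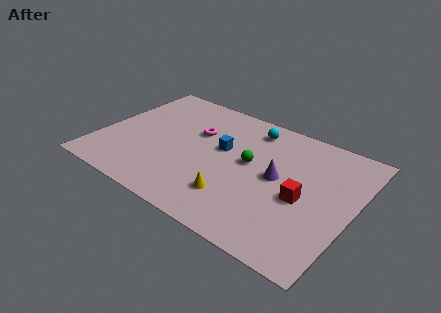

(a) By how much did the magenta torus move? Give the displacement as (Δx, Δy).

(2.1, 1.4)

From the two frames, the magenta torus sits at roughly (2.9, 4.7) before and (5.0, 6.1) after.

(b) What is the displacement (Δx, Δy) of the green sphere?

(-0.5, 2.9)

From the two frames, the green sphere sits at roughly (8.7, 2.3) before and (8.2, 5.2) after.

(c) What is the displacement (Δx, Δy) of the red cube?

(1.1, 1.7)

The red cube was at about (10.2, 2.4) and moved to about (11.3, 4.1).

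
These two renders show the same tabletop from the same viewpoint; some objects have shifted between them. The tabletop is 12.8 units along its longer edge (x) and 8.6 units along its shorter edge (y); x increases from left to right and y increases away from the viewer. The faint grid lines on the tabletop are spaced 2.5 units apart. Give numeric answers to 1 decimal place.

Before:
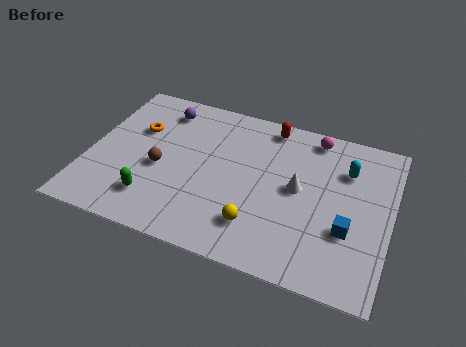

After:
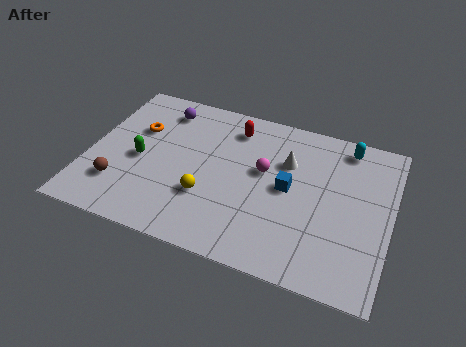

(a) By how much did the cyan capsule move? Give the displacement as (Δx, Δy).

(-0.1, 1.3)

From the two frames, the cyan capsule sits at roughly (10.8, 6.2) before and (10.7, 7.5) after.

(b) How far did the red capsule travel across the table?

1.6

The red capsule was near (7.4, 7.6) before and (5.9, 7.0) after, so it travelled √(1.5² + 0.6²) ≈ 1.6 units.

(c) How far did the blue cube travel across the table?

3.0

From (11.1, 3.0) to (8.5, 4.4), the blue cube covered √(2.6² + 1.4²) ≈ 3.0 units.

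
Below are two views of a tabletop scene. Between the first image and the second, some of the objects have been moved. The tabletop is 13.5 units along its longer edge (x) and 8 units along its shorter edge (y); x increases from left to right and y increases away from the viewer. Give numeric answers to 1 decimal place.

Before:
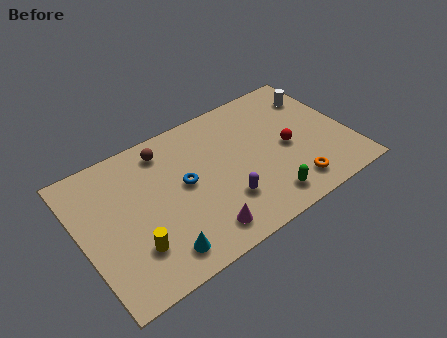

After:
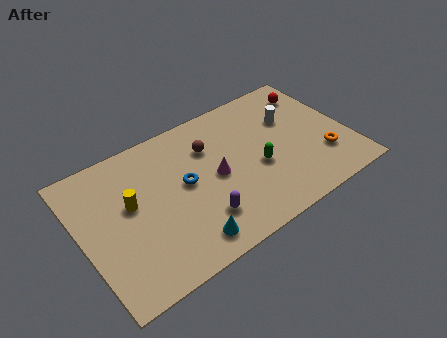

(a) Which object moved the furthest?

the red sphere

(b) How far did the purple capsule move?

1.3

From (6.9, 2.3) to (5.6, 2.0), the purple capsule covered √(1.3² + 0.3²) ≈ 1.3 units.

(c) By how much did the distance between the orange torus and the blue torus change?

+1.3

The distance was about 5.8 in the first image and 7.1 in the second, so they moved 1.3 units further apart.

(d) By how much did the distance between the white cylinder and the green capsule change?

-3.1

They were about 6.0 units apart before and 2.9 after — 3.1 units closer together.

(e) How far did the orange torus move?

2.0

The orange torus was near (10.2, 1.4) before and (12.0, 2.3) after, so it travelled √(1.8² + 0.9²) ≈ 2.0 units.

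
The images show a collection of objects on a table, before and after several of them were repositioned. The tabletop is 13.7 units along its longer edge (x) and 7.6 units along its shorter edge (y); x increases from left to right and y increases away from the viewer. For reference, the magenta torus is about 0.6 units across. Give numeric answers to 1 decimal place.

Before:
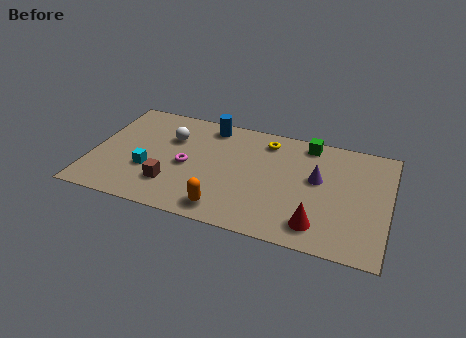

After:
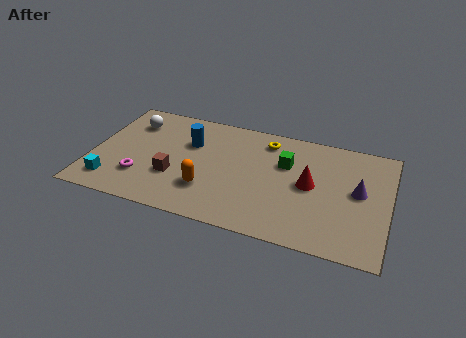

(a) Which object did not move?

the yellow torus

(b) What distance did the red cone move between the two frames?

2.5

From (10.6, 1.4) to (10.1, 3.9), the red cone covered √(0.5² + 2.5²) ≈ 2.5 units.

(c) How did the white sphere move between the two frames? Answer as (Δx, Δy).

(-1.9, 0.6)

The white sphere was at about (3.5, 5.2) and moved to about (1.6, 5.8).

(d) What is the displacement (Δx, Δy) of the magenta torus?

(-2.0, -1.4)

The magenta torus started near (4.4, 3.5) and ended near (2.4, 2.1).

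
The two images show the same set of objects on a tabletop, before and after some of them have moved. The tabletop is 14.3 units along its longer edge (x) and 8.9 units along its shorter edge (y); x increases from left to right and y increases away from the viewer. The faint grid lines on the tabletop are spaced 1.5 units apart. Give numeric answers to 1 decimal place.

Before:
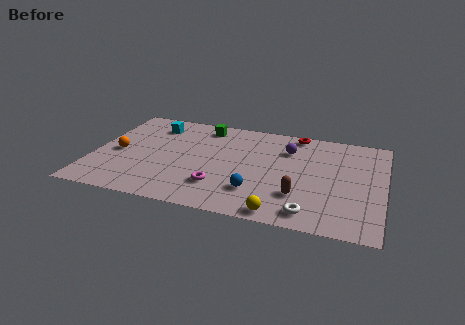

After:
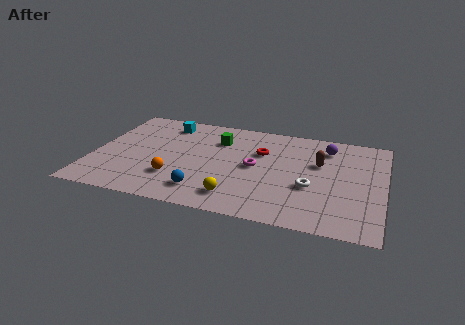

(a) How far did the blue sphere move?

2.6

The blue sphere moved from about (8.2, 2.3) to (5.7, 1.7), a distance of √(2.5² + 0.6²) ≈ 2.6.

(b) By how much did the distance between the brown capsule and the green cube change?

-2.0

The distance was about 7.2 in the first image and 5.2 in the second, so they moved 2.0 units closer together.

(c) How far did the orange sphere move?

3.4

The orange sphere moved from about (1.2, 4.1) to (4.2, 2.5), a distance of √(3.0² + 1.6²) ≈ 3.4.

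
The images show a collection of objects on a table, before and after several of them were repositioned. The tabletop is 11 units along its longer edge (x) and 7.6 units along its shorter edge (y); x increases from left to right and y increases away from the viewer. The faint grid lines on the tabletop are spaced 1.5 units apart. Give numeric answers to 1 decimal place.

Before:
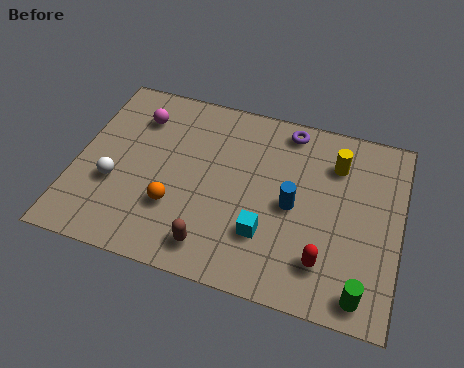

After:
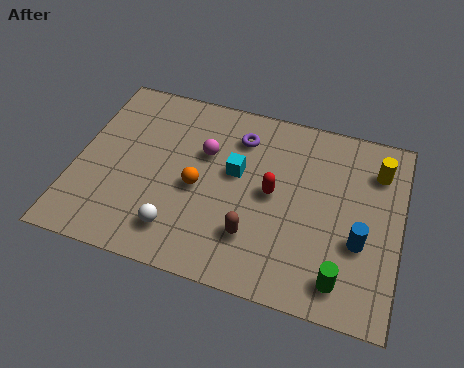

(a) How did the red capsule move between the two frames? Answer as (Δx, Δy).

(-1.9, 2.2)

The red capsule was at about (8.6, 1.7) and moved to about (6.7, 3.9).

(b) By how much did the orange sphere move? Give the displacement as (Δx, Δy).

(0.7, 1.0)

From the two frames, the orange sphere sits at roughly (3.5, 2.4) before and (4.2, 3.4) after.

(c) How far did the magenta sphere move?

2.6

The magenta sphere was near (1.9, 5.8) before and (4.3, 4.9) after, so it travelled √(2.4² + 0.9²) ≈ 2.6 units.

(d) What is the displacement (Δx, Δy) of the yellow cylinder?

(1.4, 0.1)

The yellow cylinder was at about (8.7, 5.7) and moved to about (10.1, 5.8).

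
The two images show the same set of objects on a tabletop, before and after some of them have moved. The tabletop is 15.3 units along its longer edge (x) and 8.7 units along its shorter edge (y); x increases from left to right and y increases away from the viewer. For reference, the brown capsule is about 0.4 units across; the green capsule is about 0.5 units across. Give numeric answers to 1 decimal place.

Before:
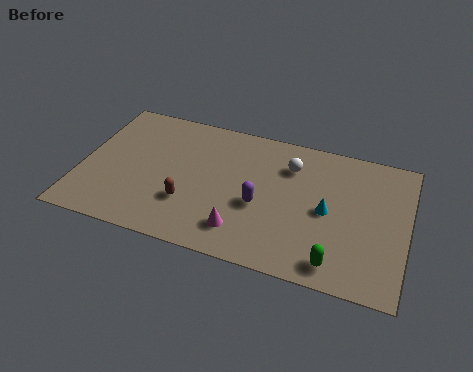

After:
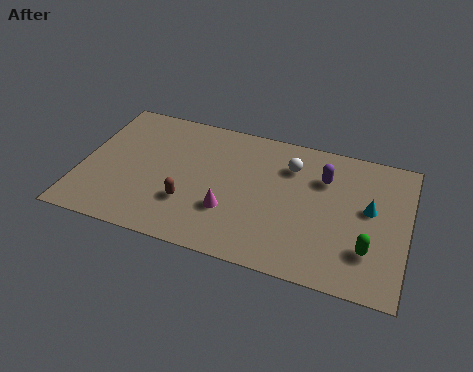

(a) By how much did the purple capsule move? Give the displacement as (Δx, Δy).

(2.8, 2.6)

The purple capsule was at about (8.5, 3.6) and moved to about (11.3, 6.2).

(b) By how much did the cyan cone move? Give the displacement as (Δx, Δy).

(1.9, 0.7)

The cyan cone started near (11.6, 4.2) and ended near (13.5, 4.9).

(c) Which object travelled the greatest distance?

the purple capsule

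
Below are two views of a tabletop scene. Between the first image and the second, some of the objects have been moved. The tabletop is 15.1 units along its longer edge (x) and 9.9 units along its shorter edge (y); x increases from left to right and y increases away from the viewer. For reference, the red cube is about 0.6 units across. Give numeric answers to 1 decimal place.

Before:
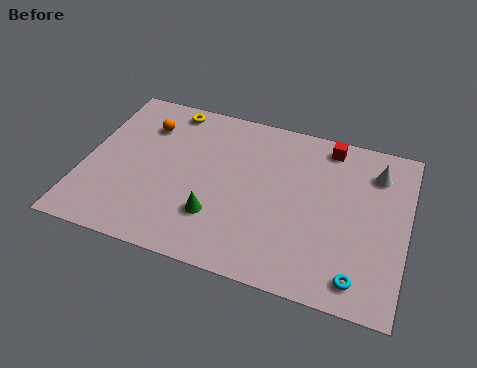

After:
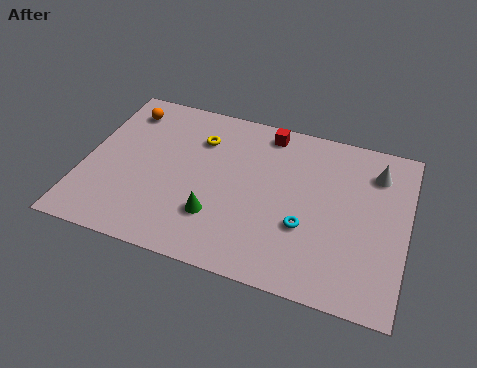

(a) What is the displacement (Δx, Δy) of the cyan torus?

(-2.6, 2.1)

From the two frames, the cyan torus sits at roughly (13.1, 1.4) before and (10.5, 3.5) after.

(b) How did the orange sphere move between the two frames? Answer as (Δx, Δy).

(-1.1, 0.7)

The orange sphere was at about (2.6, 7.4) and moved to about (1.5, 8.1).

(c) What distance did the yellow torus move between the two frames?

2.2

The yellow torus moved from about (3.6, 8.8) to (5.2, 7.3), a distance of √(1.6² + 1.5²) ≈ 2.2.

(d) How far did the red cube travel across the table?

2.9

The red cube was near (11.2, 8.7) before and (8.3, 8.7) after, so it travelled √(2.9² + 0.0²) ≈ 2.9 units.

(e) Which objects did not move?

the white cone and the green cone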